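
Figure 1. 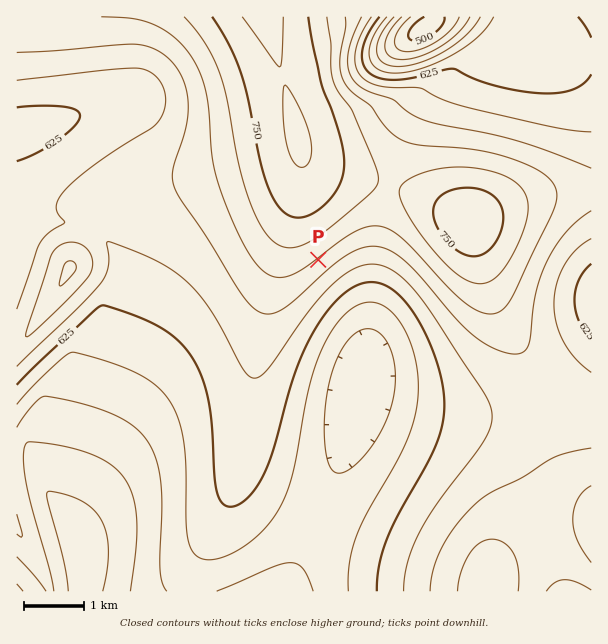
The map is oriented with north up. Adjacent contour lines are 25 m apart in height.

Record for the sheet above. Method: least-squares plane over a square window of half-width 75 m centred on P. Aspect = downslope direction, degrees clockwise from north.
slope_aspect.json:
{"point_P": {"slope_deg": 5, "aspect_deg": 142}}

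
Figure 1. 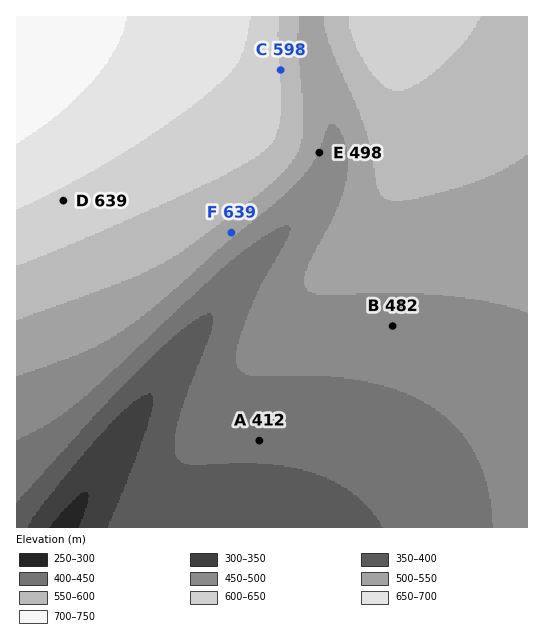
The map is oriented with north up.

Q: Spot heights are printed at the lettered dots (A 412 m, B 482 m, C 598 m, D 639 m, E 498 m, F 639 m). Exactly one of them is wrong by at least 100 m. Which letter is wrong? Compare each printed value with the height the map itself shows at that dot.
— F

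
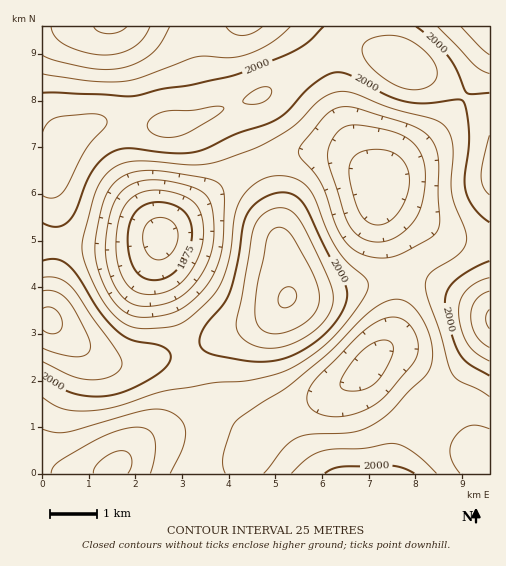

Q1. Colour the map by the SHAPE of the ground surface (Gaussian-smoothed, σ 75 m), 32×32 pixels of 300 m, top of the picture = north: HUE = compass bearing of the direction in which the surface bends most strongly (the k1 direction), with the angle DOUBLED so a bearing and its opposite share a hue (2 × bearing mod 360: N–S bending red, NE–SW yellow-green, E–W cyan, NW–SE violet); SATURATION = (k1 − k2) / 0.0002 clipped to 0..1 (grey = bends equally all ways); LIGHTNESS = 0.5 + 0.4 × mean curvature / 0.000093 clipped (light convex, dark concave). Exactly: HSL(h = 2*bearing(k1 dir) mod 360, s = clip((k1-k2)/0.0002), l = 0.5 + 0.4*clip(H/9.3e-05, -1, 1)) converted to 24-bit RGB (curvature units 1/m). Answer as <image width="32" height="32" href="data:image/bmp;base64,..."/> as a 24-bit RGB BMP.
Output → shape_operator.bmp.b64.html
<image width="32" height="32" href="data:image/bmp;base64,Qk02DAAAAAAAADYAAAAoAAAAIAAAACAAAAABABgAAAAAAAAMAAATCwAAEwsAAAAAAAAAAAAAl0Qji2kgW2UbLkcTFiwOESIUFB8aQVs6qrlbz8J8zat2yqhjsKhGPlY0FCUgHTcsQ29BcZBjgpuSn6y7u87Wqs7Zd6rBbY+Yp6hpysNgy5pCoEUmbygeWCkiXSgneycms0EyxnE8n4dBXXAyI0EcDyQXDSYdJWk5a7FCwMJdx6VqzKN4vY5ud1xXLElKHlRHL4JUSKNgXbaAfsejnsi1lJ6tllyXi0xas4g+zKYpp2Mhji0ahzAhazwxVjE2czA7sVdWxoFtvHNflmtJVF41FTIcCSwaElwqOo4sj7FCtr9hwLaDvIWEqmeQUl1+L3xyKoxiNKtVN81ZSc1vZql3h2Z9kkGDrEN5zGFQ2GwsnkkkjD8rnFQ/hE1RaD5kd0FmqmdxxHJnyU9NwkA6kmE/OV0tDEAcCEIaF2kcWaEthco6kLZToHlfrFlokWhqS4BrMYNVKa47H9UyK7NLSHVXYlFjckmAsU+03Gie7F550UdXp19am3lvkGCDbkCDfkmJq1Bjxk9IyUJFyFRfwW5wnJZvM4JVEF43EmMuMZskb8Eqb5Yzb2o6j2tApI1LaoFKOnwzM7AcIL8NGnMhJ0UtO1BAQ2VpUkWHz0+48om666TEzJm4roGgmFiTbj+BfkaFkz1DwlVFunRrt5WdzrLMyrjVipPCN5yvIJSCM6Nfa6xKd4RIYmJBhH9DrJ9Cj45AaIcvZLUQPpgDDzAIDCcNGksbIlY0JD1EaER10oql7cLU56LO2GGnrjt2bzdeZDhTfFhBtJxotL2YqMi9tMzax8TpzLrtjYjgR43WQ6PFco6ikm2KemV4hnxkqYVOnnQ8n5QtrMcPa5gEEi0GBS4HBj8MDzoaDyQfJkc7haRhyoiI61OY/x164RBKgSY7Vi0ydJlRe8l3pdmyruLOnebomLjswLL01L/1lI/rU2HedljFrma5pGammmGEsEdNulI2xY0z4MorxcobPnAVA0EIADYMBywWDCcgFEkuMIMugFw/qxNF7wBH/w9CyRk9gD88idKJg+6tp/DSxvTopfT3YbP/eHv82MH4zq71iU7xmTXjzWDRwmm/vk68zUWY1GBy0Jp80reE0LR4o7xTG5UgA0gaBC8cBywgDkAkHEYdLB8aTRQivBM09jRh7VCCxn+A2fLdvfzipP/ozfzyqPb8MZX/Hjf/sonx2Zj2tz//vSz+23rnzYXes1Lk3mPr66/V6MzR28LC2bm71b+1i7aDJn1YBywkBi0hCikYEyAVHRYYMx8jhUpIxmuN5aDF7d7f2/De0vnspP7qn/rda+3nBVzEBByhaD3Sw2Pmuir/w0P/4qHw1ZvsrE30z2jy9dLs8tnj7dzm59Xi7N/n39DiaWnDHUV4DDA1DCcjESAiExggN1RZWpmNgJa30sri6eni4e3e3e7krObQbd+aOq6EESxHCRYxMDtveECjjhnOuDrm5JDh5XfgyCLn0UzY5rvM8drd7t3l6uHq5ODr5NnywZX3ayb5HBawFS9uDSpSE0l2JqnFUtLdbcnlyejw3e7l7/Db8Obb1NOpibxiPWdBEBojDR0mGTM1LS9JSyZekDmMxVCE3CuQwhuXvFGG1cOq7ubd7N/f6OTj4enqyMTstXz/smD/jkT/Igr+ADDWAHvlLNP4VuT2ZeL2qvTv2fLf8eWr9sWY67Z3yK1KWFU+FBgfDyEkDyQiEhohIhkrWDZGjT5JqydsxyaIyIB71N+o0+C25OPK7e/c1ObSg5jPXSf0mkP/s3D/jF3/LzD/LYf0O9ryPu7vQ+XbZ92psOOY+NIW/7Q1/7pD4qgnYFA4HyQrEigrDSQmDRgmFRIlUDhHbENIezVlt0B93bOR6u2gxt96y+GE5PS7xeSxV5S6FBq0OxHwkVj2n1/+iVz0bn/aXL/PN76vO5hvT6I2p84gxK0A/sYA/9At8ccVb2s6LkJDHkJEDCAnCxUoEBAjRzQ+XEA9VDZIjUtL5sGB9+ee3+l5vO970vuxsOafR42pFTGAGzSePCrMgy/jsFXftIjGgIijV3J1WF4+eXsknp4Ov68I/+oD//FB7+06b4hENFJLITY3ExogEBYjExggKysgT0IzSDw9en5X3tuU9vHV8fTX4ffU2frMnNaLSmh6HDBPGzpTIy5dUSh2rj2fwmd8r1RdcjhJYC4phl4ep48Q3tok3fBL6vp/1uV3fZJXNz9DHRYdHxQeFhUeEyAcECMSMU0uRGpcVreHteS55u/c6+7d6PPY5PLMt7huWEVQJS84FSgsERgiHhcqbzlQwUI6uCkyfB83dSElp2AlzaMhy9p8yOqR2vGn2NqJkGBRQSM2IxAeIxAgGRQfECMbCioVFl4xIqZkP+yTkvG12PHZ8PDb9uvV7s+uwWhUcElZOj1PGyUxEBUjEhUhTDlHnj5FvSJMpR9XpDNPw3ZR07lu3+a/1Ouz1eWazKJlkS5CShU2Jg0hJA8jIhonHjUnDkoeAm0jALI5APlEHvxFbN5b4Oaa992+87ek03R9ol2TW0J3Lh5FExAjEhkhKjs9a0RZrzN5zTqhxnCtzaOr3tG98Ovb6ufA2MGFxVA9kR9MZRNJQxM5MxgwOCw1PFk3HIYnAJ0nAKcsALYeALQELLgPkeAy59iA7LKY3IKFtlWEeCx0QxVFKBcuHCcsHDIxMTpCdE1wq22rvpnF2sLT7eHe8+TY7dLD24uEzDxrqB9/lhKFhhZ7bSlsVktnVZ1xSdNzD/ZgAMxFAJ4hCIgGHZUDQLYFoNEY5Kkw5mguqiQpXBc9RRU8Ti5NNUFKHzQ4ITY3Pl9MXo9uh6Kdwqyu6dfP7trD7L+45Imk3E6ozCDPpw3UuhD1p1Phh5DVntfip+fegNy8MMl9IYc/InkYNIcIN3cARmcCiYQEr3MLiTEdWh48WShSYkhhRkVWKS49Jz48Lm07MpA/SJNSk6tv2s6f4dql3Kul4oay42fFt0XcaSHyhVT/zb7709b41OL3xdPsqK7PeoylU3lrUHQ9ao0hWXsOP10JVHUNhJIgc1M7YjBYZDVaYz5CSDAvLSUjKEUoJoAqJY81MYVFVaVJudJ8v9OhwaKk1onL5ZLjt4rjTVD0V2b/wsL52Nb12db1wq3q0p/iyYnSmWW1lmSZpYxjoa5SYKNCQ6g1TJE+V1RFTihJXCM8ZR8fSiUbOzkeLmYeFZkYGpY5JY9YPLVji9B7p8+xnqa/pY7U0bnq1MfxeX30QV34jJjjzMjkxbLjvI3o16Du36vxyYfuwIDh0KrTyLvHn7mxd6SEXHNVPS07MBYsVBs3gCI3hjM4gYVJNrksD80vDLJUELF5JN6aftiimdHJkLHJgZ3Vq7HjzMHtnn/sVkDkdXXFram/p5LFm3PTvJHg06nu0Jj42qn47df07N3u0a7Ut3WnjUh4TidXNhpJZCtzq0inuYC6rrzDo9q2YeaiCfiuAOq7D//RZuXIdMjFg7W9bbDAc6O9kn67qFLNkz/JmnStppCPmXiPfGaUiXyjmoS/oXTfzJ3w8db19dby76Ho53Hc0FPYcCPCOhSqSSq9e3DHrbTZ3ubt3e7uzvLxdPj4LP/6Ev/xNOreSqeWbKKDYph8WHltaFVof0N5lkWMqVhvtG5Sk2hJeHVNaIxSWpNtT3CigW7C4a3g8rjl95ns9ZPz3IfukDrxRgfuTjvgjqHavdnp2e7y2u7x1+30v+b3Ydb3E9fvI7e4OXBJV4REZnhKVVhFSURBUkBPcEFeojxIx0wvsG44kZhEYqU+OJlAMnxoRXSAonKW1Xam5XfC6IbT5nzesDzjWR3kZG/hsc/r0uz01/P02fLw2u7xtszncY3QQ2+hOG9wR1ksSWIhS1kjQ0opOkIxNj08TjVGizVD0FU9y5Nhsrloe7tRPaA6JmlJJk9IX11KoUtLwlNrz2KM1WKmu1jKWl/ShLzqu+Hx0enx2O/s0urds8/DkYKrmlCefERwWUU/bFQkWFwWN0QQKTkSIjQXGSQZJyEmZz88wotc0reGx72Bsb9jbp9BKFYyFislLDwvdGRHnmlYr2p8wYGtrpvKlL/ehtbqj87cqMvJutCwwsyZrZFjfT09ayw5cis5czIt"/>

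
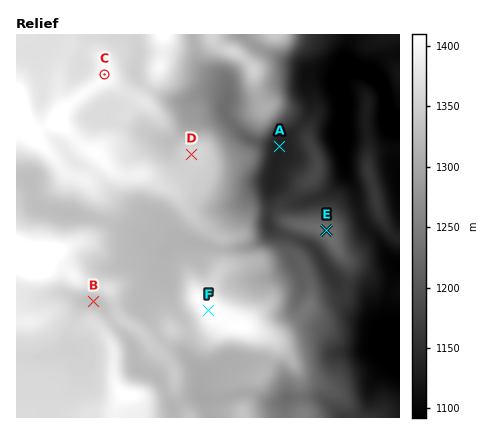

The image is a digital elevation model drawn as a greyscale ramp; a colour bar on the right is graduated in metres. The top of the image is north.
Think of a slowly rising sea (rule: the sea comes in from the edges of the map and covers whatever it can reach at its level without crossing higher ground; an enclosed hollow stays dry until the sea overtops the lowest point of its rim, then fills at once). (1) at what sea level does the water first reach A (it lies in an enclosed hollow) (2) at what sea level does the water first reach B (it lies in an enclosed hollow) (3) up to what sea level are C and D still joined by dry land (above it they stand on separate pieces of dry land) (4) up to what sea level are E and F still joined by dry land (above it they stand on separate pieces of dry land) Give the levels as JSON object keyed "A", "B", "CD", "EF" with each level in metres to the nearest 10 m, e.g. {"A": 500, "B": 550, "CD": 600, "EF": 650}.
{"A": 1150, "B": 1340, "CD": 1350, "EF": 1180}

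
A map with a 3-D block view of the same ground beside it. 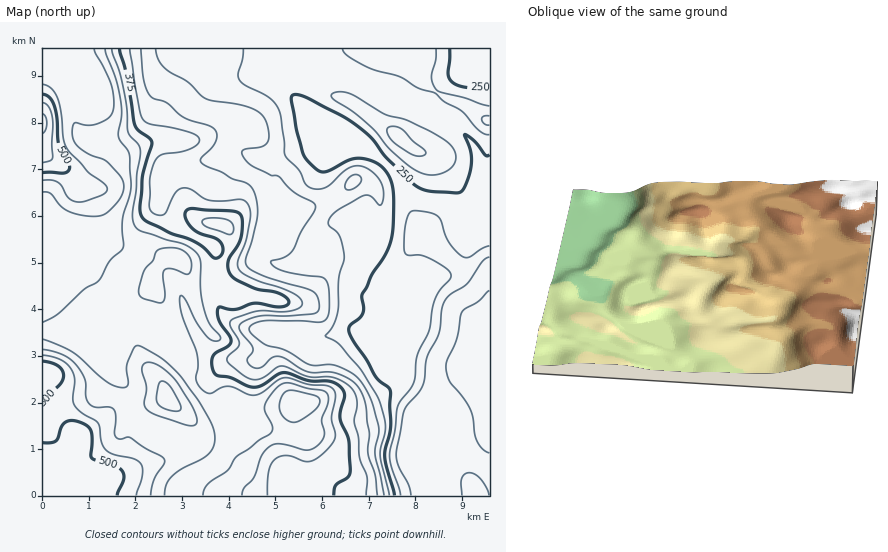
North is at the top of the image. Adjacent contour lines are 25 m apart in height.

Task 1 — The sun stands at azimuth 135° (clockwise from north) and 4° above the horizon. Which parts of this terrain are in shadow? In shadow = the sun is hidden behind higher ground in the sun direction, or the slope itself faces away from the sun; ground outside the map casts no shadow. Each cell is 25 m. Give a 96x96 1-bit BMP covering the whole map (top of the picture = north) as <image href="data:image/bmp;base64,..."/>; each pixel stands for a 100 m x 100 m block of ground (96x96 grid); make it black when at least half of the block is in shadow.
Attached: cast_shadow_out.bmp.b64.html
<image width="96" height="96" href="data:image/bmp;base64,Qk2+BAAAAAAAAD4AAAAoAAAAYAAAAGAAAAABAAEAAAAAAIAEAAATCwAAEwsAAAIAAAAAAAAA////AAAAAAAAAAAAAAAAAAAAAAAAAAAAAAAAAAAAAAAAAAAAAAAAAAAAAAAAAAAAAAAAAAAAAAAAAAAAAAAAAAAAAAAAAAAAAAAAAAAAAAAAAAAAAAAAAAAAAAAAAAAAAAAAAAAAAAAAAAAAAAAAAAAAAAAAAAAAAAAAAAAAAAAAAAAAAAAAAAAAAAAAAAAAAAAAAAAAAAAAAAAAAAAAAAAAAAAAAAAAAAAAAAAAAAAMAAAAAAAAAAAAAAAOAAAAAAAAAAAAAAAMAAAAAAAAAAAAAAAAAAAAAAAAAAAAAAAAAAAAAAAAAAAAAAAAAAAAAAAAAAAAAAAAAAIAAAPgAAAAAAAAAAeAAAfxwAAAAAAAAA+ABg//8AAAAAAAAA8AD5///AAAAAAAAAYAD7///wAAAAAAAAAABz///4AAAAAAAAAAAH///wAAAAAAAAAAAH///gAAAADAAAwAAP///AAAAADwABwAAP//+AAAAADwABAAAH//4AAAAADwAAAAAH//gAAAAADAAAAAAD//AAAAAACAAAAAAD/8AAAAAAAAAAAAAD/wAAAAAAAAAAAAAB/AAAAAAAAAAAAAAAYAAAAAAAAAAAAAAAAAAAAAAAAAAAAAAAAAAAAAAAAAAAAAAAAAAAAAAAAAAAAAAAAAAAAAAAAAAAAAAAAAAAAAAAAAAAAAAAAAAAAAAAAAAAAAAADgAAAAAAAAAAAAAAH8AAAAAAAAAAAAAAP8AAAAAAAAAAAAAAf4AAAAAAAAAAAAAA/AAAAAAAAAAAAAAA8AAAAAAAAAAAAAAAAAAAAAAAAAAAAAAAAAAAAAAAAAAAAAAAAAAAAAAAAAAAA4AAAAAAAAAAAAAAB8AAAAAAAAAAAAAAB+AAAAAAAAAAAAAAD8AAAAAAAAAAAAAAD4AAAAAAAAAAAAAAHAAAAAAAAAAAAAAAAAAAAAAAAAAAAAAAAAfgAAAAAAAAAAAAAA/wAAAAAAAAAAAAAA/4AAAAAAAAAAAAAA/8AAAAAAAAAAAAAA/4AAAAAAAAAAAAAAPAAAAAAAAAAAAAAAAAAAHAAAAAAAAAAAAAAAHwAAAAAAAAAAAAAAH8AAAAAAAAAAAAAAH+AAAAAAAAAAAAAAH/AAAAAAAAAAAAAAH/gAAAAAAAAAAAAAH/gAAAAAAAAAAAAAD/gAAAAAAAAAAAAAD8AAAAAAAAAAAAAAAAAAAAAAAAAAAAAAAAAAAAAAAAAAAAAAAAAAAAAAAAAAAAAAAAAAAAAAAAAAAAAAAAAAAAAAAAAAAAAAAAAAAAAAAAAAAAAAAAA4AAAAAAAAAAAAAAA4AAAAAAAAAAAAAAAAAAMAAAAAAAAAAAAAAAMAAAAAAAAAAAAAAACAAAAAAAAAAAAAAACAAAAAAAAAAAAAAAABgAAAAAAAAAAAAAABwAAAAAAAAAAAAAABwAAAAAAAAAAAAAAAwAAAAAAAAAAAAAAAAAAAAAAAAAAAAAAAAAAAAAAAAAAAAAAAAAAAAAAAAAAAAAAAAAAAAAAAAAAAAAAAAAAAAAAAAAAAAAA="/>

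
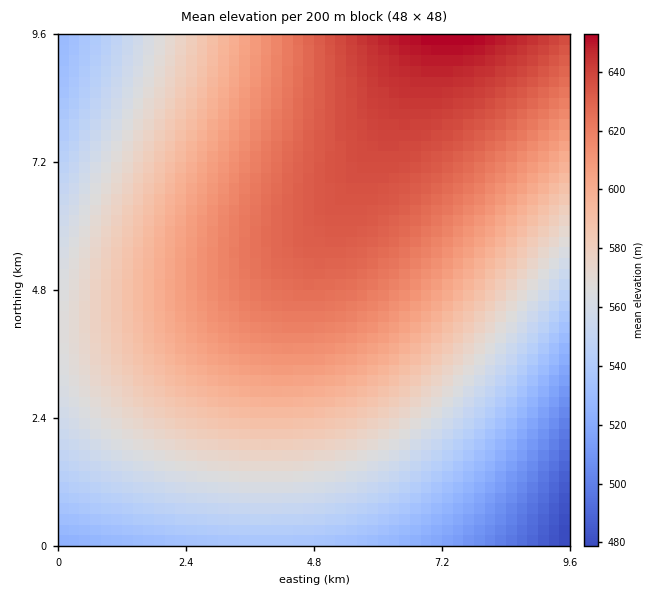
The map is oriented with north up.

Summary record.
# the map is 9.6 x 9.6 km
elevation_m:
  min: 475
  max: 655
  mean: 585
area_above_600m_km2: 38.6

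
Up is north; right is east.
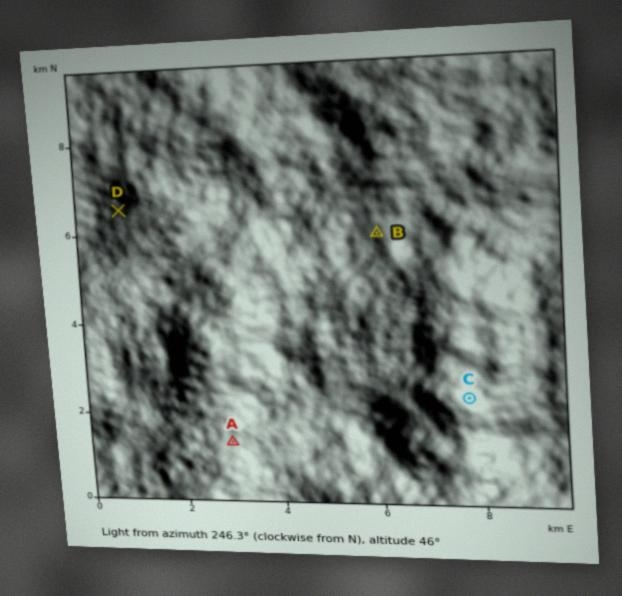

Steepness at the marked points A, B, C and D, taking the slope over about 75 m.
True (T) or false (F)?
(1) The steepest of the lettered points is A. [F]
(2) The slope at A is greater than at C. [F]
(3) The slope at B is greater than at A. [T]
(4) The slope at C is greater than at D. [T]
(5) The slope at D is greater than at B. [T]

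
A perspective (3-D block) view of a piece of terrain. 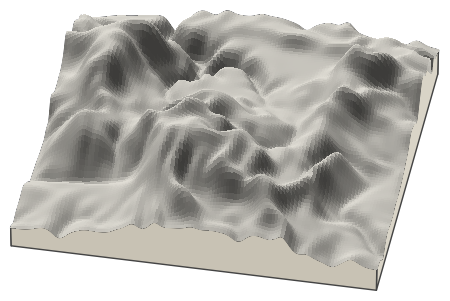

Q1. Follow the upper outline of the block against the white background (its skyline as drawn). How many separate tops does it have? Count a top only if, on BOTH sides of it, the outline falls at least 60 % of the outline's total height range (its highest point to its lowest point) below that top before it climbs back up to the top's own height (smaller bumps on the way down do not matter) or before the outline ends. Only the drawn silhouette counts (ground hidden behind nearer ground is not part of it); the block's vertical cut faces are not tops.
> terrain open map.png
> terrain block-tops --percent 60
0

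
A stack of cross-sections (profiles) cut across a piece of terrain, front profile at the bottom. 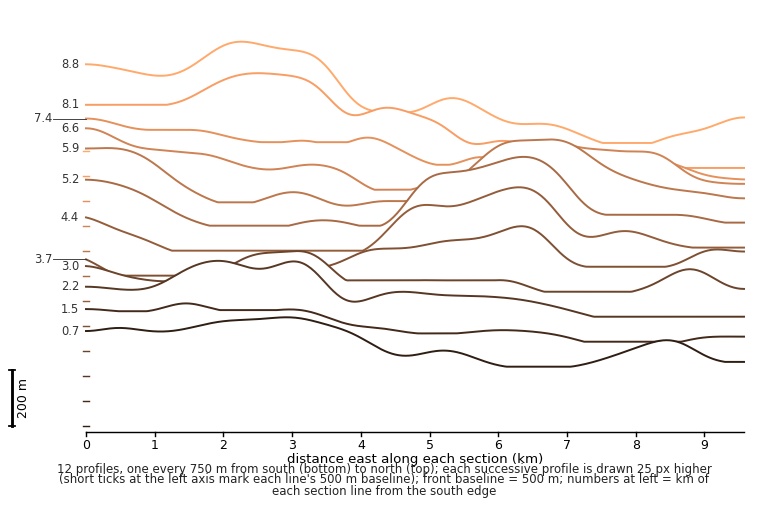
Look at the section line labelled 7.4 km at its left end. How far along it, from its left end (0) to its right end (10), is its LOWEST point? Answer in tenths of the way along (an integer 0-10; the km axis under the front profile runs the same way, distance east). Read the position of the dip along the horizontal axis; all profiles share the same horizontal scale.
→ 10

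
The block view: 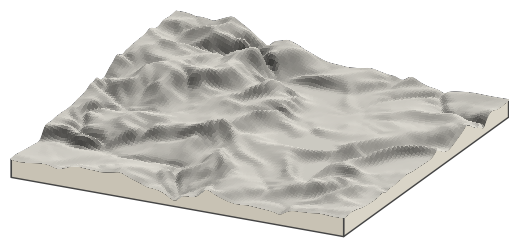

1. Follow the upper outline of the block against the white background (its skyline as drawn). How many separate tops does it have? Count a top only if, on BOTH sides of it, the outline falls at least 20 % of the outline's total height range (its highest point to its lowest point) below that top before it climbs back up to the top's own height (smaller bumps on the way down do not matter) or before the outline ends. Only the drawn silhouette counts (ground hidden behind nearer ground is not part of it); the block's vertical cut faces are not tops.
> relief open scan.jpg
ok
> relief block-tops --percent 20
1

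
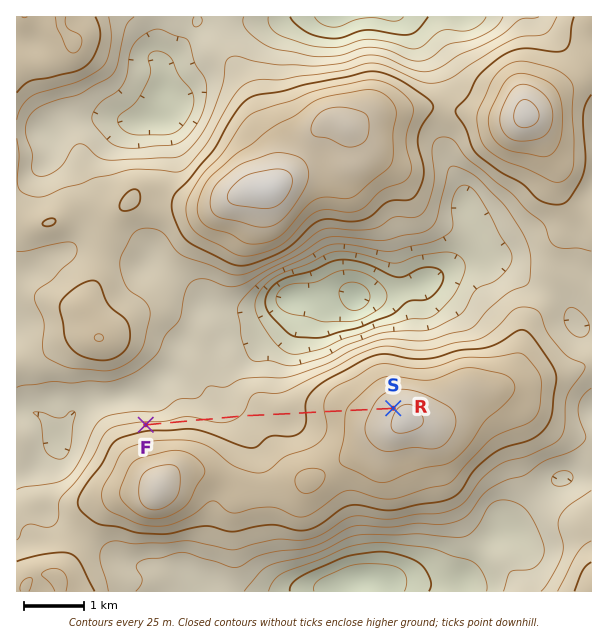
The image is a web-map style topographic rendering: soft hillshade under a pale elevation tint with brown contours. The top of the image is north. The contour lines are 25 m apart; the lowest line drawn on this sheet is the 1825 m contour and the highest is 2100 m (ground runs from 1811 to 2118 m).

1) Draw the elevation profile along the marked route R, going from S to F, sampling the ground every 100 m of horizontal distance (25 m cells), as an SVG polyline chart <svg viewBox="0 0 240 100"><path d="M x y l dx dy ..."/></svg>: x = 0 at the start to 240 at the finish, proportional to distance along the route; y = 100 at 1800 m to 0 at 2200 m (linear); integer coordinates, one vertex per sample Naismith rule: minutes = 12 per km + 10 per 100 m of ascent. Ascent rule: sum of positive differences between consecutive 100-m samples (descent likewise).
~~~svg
<svg viewBox="0 0 240 100"><path d="M0 26l6 1 6 2 5 1 6 2 6 1 6 2 6 1 5 2 6 1 6 2 6 2 6 2 5 2 6 2 6 2 6 1 6 0 5 0 6 0 6 0 6 1 6 0 5 1 6 1 6 1 6 1 6 0 6 1 5 0 6-1 6 0 6-1 6-1 5-1 6 0 6 0 6 1 6 0 5 0 6 0 6-1 2 0"/></svg>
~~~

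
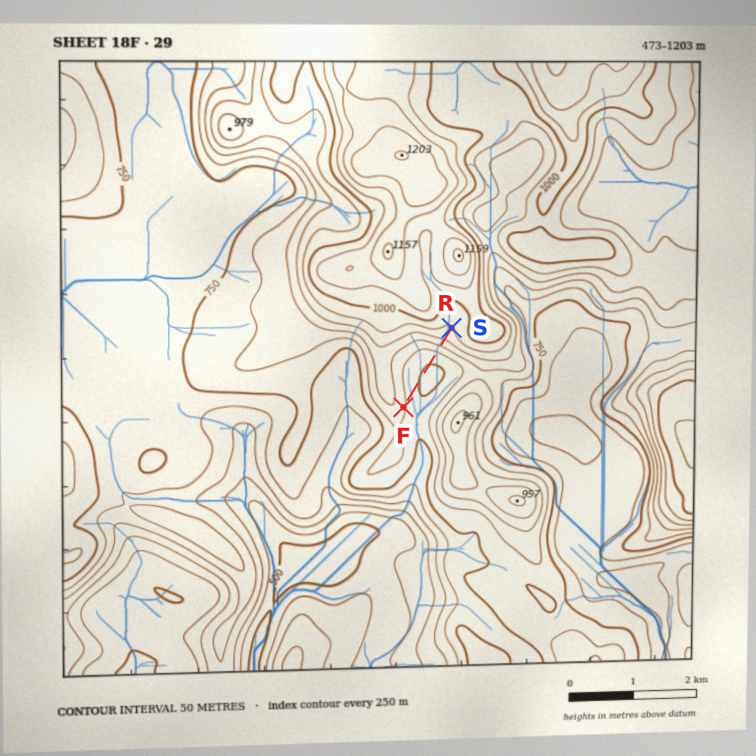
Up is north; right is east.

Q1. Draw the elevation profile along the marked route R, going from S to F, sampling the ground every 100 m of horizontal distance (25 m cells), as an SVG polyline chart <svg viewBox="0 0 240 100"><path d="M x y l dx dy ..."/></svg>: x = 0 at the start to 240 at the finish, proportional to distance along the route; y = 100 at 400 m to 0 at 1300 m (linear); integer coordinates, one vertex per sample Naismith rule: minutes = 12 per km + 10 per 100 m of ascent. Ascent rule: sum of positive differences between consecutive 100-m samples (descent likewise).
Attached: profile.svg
<svg viewBox="0 0 240 100"><path d="M0 39l17 2 16 3 17 4 16 6 17 4 17 2 16 1 17 0 16 0 17 0 17-1 16-1 17-2 17-2 7-1"/></svg>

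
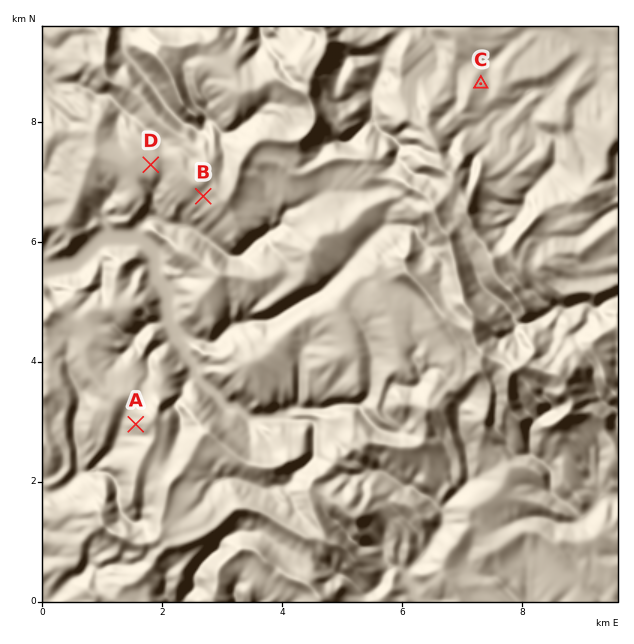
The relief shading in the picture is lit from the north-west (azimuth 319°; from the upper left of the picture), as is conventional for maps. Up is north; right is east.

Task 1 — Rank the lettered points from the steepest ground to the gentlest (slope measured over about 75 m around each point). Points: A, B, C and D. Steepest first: A B C D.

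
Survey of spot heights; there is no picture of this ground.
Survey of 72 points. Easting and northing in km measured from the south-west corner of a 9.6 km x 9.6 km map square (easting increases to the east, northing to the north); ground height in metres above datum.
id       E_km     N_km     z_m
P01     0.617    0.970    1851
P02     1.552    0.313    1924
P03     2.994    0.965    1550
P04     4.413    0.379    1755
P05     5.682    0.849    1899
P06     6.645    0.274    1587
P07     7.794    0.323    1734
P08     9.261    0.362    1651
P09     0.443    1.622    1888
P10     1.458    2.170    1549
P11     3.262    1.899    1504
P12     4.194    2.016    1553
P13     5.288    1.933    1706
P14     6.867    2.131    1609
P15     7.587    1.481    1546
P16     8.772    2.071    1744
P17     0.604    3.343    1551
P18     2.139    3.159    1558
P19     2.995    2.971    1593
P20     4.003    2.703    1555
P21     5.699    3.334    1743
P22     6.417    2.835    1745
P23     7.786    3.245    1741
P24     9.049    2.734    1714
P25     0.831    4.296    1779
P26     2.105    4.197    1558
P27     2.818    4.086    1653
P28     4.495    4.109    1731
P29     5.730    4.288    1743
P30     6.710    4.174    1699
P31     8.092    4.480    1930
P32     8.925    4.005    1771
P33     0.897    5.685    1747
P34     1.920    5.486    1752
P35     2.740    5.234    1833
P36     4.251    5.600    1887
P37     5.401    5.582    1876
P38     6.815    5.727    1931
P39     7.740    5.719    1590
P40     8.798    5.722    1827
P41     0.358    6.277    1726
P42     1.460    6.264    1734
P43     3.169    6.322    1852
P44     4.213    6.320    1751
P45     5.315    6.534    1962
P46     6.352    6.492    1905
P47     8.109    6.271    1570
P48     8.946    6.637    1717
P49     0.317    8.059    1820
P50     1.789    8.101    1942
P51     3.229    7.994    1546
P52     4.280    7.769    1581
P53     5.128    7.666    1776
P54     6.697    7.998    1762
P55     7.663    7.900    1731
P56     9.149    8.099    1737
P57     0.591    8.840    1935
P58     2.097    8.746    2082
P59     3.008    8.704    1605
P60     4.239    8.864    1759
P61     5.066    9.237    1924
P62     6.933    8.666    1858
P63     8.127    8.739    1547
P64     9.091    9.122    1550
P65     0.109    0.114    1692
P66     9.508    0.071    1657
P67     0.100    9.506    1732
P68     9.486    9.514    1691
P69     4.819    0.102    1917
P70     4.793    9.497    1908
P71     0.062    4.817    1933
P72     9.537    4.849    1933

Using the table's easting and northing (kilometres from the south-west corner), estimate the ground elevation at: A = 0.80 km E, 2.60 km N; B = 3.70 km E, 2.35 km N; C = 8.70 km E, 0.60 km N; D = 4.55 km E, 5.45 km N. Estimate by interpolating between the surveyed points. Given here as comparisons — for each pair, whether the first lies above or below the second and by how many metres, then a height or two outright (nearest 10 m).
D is above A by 290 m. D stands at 1840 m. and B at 1590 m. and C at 1560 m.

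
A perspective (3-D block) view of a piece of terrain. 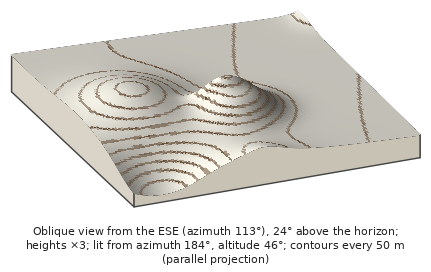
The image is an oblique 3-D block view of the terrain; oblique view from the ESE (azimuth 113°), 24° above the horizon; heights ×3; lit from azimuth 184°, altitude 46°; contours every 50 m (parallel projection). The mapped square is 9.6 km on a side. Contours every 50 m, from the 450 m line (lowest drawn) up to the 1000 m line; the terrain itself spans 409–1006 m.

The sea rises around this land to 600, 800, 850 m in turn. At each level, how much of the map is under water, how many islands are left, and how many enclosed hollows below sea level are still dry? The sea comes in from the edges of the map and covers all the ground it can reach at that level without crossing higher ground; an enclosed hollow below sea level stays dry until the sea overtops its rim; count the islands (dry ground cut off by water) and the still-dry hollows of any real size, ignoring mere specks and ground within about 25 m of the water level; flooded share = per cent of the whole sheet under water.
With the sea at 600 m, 10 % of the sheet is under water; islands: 0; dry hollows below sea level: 0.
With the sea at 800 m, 86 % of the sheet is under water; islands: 1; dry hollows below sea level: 0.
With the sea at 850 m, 93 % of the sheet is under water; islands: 2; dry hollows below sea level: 0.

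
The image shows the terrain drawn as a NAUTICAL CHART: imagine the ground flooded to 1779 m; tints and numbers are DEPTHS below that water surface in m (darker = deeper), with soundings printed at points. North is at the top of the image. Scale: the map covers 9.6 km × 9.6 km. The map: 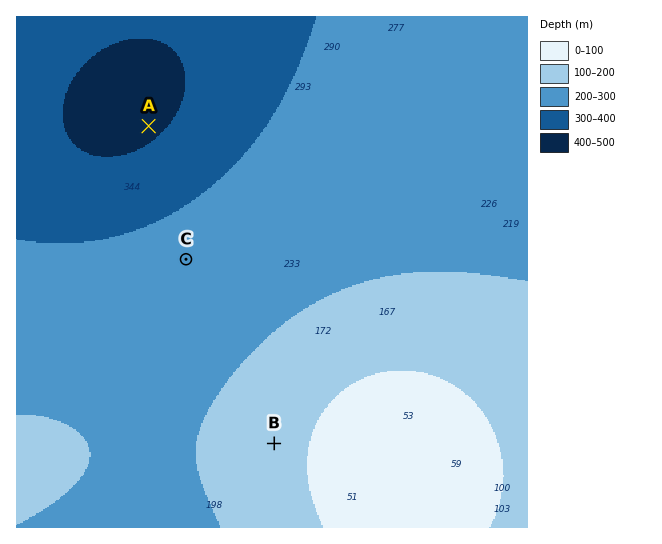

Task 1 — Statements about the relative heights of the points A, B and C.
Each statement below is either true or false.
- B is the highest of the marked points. true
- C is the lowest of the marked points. false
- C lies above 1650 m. false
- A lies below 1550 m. true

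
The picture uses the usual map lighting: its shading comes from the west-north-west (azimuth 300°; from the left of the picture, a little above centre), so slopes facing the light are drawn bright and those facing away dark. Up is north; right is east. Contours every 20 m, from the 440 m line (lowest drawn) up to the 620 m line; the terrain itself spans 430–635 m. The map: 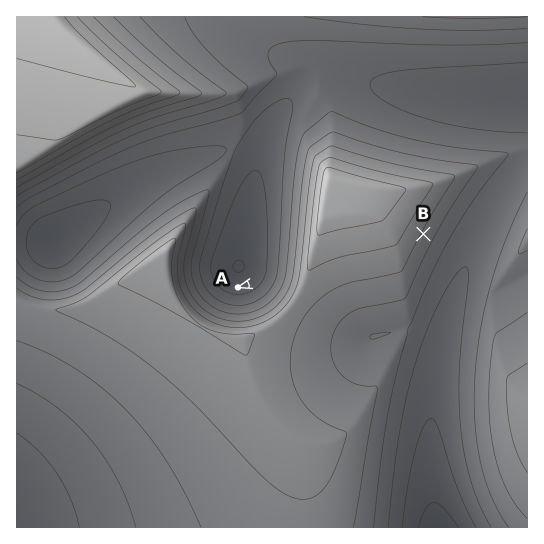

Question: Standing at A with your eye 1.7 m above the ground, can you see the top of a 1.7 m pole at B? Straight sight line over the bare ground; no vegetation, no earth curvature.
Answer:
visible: false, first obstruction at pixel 268 279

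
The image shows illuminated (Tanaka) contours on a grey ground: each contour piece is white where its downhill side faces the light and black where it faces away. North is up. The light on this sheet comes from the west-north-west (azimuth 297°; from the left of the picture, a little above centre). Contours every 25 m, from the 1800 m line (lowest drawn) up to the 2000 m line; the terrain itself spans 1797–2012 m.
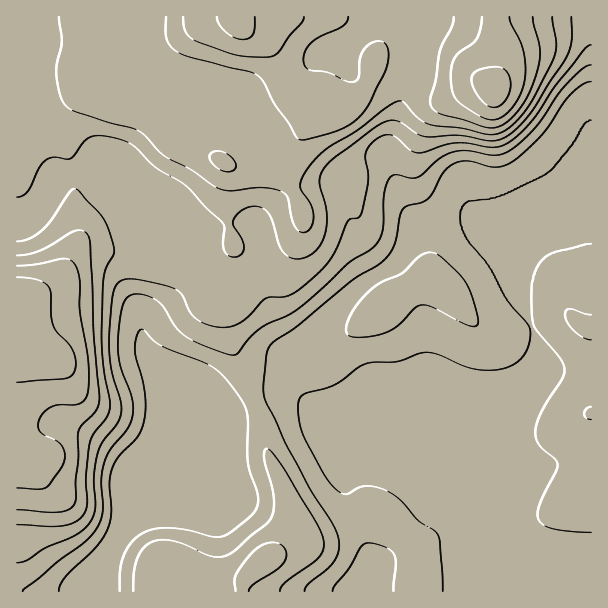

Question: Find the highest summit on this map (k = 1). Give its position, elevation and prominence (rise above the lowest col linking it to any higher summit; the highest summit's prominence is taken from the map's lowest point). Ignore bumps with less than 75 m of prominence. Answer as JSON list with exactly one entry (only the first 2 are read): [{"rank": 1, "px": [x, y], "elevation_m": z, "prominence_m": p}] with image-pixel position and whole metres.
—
[{"rank": 1, "px": [494, 89], "elevation_m": 2012, "prominence_m": 215}]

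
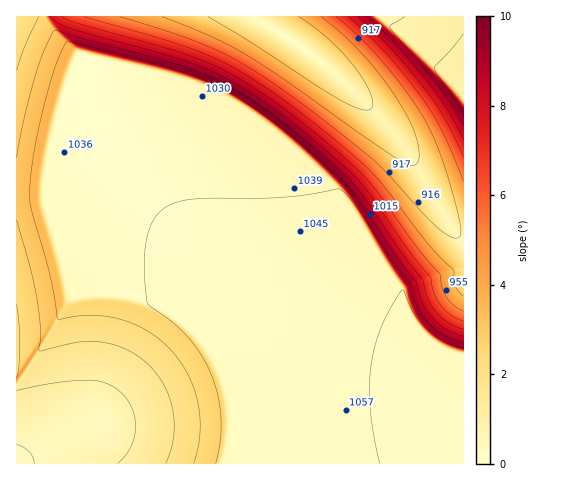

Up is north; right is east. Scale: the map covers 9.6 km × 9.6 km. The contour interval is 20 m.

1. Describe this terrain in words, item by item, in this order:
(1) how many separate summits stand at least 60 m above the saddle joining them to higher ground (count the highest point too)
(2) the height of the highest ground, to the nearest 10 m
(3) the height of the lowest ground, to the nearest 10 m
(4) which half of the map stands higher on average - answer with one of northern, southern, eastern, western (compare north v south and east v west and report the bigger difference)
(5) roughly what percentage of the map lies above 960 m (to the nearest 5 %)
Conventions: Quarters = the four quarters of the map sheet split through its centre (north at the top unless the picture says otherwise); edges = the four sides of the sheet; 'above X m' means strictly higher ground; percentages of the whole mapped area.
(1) There are 2 summits with 60 m or more of prominence.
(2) About 1070 m is the highest elevation on the sheet.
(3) The lowest ground is at about 860 m.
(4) The southern half stands higher on average than the northern half.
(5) Roughly 80 % of the ground is higher than 960 m.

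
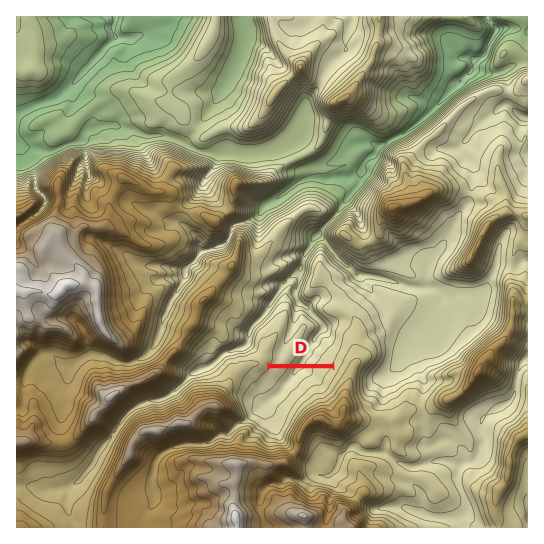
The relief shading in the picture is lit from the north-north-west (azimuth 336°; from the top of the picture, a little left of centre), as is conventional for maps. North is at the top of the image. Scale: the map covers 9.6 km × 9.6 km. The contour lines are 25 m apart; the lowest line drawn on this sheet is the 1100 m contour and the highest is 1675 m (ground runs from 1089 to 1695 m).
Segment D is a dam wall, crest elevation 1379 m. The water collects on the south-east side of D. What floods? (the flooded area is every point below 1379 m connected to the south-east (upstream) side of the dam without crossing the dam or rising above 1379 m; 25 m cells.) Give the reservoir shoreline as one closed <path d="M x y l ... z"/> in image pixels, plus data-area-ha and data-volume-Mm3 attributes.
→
<path d="M331 368l-64 0-12 12-6 2-8 15 0 5 6 12 0 4 8 5 14 10 9 3 3-3 14-28 16-17 11-1 9-19z" data-area-ha="120" data-volume-Mm3="29.33"/>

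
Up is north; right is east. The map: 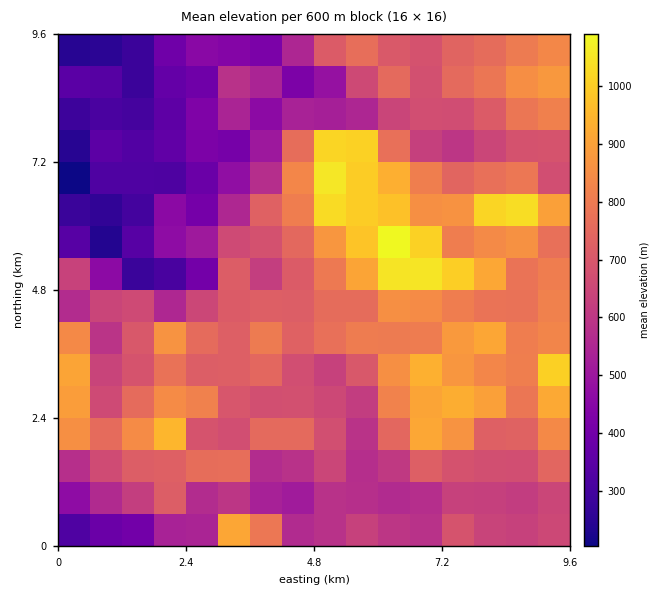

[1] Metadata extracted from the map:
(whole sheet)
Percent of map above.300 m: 95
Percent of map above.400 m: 87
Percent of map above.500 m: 79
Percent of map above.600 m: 67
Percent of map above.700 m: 48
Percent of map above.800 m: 27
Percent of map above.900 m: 13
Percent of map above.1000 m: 5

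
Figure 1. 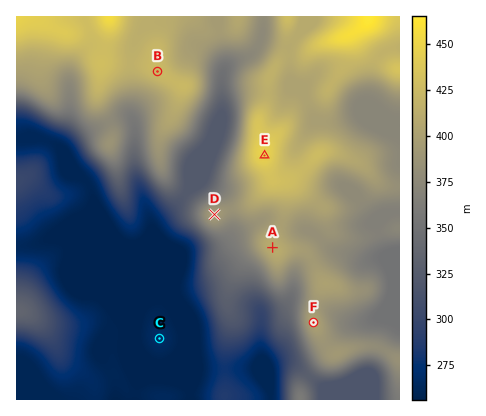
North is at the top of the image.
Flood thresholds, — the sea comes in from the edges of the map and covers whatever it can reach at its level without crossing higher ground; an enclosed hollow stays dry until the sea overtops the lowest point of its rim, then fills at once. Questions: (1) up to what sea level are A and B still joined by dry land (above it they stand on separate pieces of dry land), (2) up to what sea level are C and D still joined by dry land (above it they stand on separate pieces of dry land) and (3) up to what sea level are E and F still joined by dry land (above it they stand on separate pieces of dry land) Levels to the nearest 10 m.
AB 380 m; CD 260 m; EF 390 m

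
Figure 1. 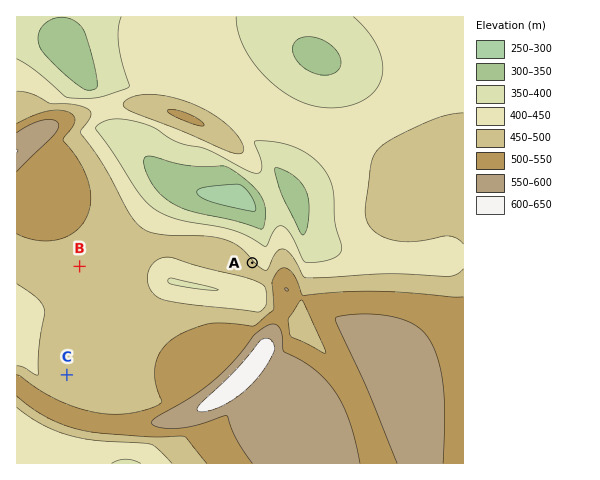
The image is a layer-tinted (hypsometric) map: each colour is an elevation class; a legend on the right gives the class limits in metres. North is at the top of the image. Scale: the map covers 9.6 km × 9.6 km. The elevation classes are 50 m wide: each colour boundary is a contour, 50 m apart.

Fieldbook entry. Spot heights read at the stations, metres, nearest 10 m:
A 450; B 470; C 460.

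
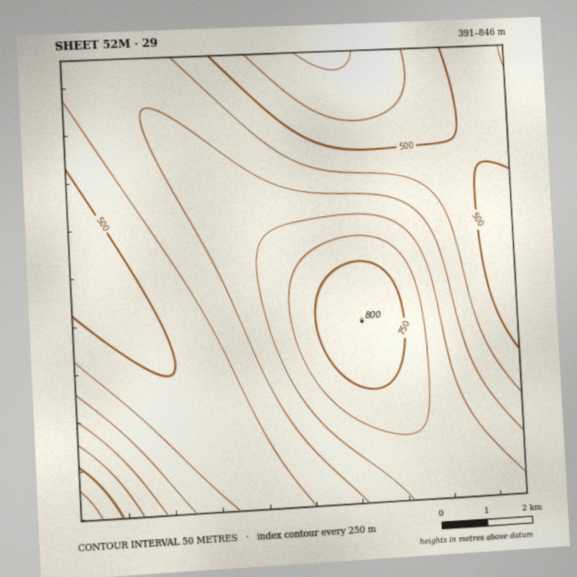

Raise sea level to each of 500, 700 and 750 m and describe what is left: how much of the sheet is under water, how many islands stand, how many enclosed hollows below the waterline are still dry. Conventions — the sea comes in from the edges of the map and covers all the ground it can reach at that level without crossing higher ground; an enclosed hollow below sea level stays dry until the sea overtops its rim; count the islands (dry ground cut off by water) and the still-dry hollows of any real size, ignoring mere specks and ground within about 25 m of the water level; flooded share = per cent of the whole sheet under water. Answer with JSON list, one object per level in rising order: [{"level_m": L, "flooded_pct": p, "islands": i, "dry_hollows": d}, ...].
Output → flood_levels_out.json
[{"level_m": 500, "flooded_pct": 17, "islands": 0, "dry_hollows": 0}, {"level_m": 700, "flooded_pct": 88, "islands": 1, "dry_hollows": 0}, {"level_m": 750, "flooded_pct": 95, "islands": 1, "dry_hollows": 0}]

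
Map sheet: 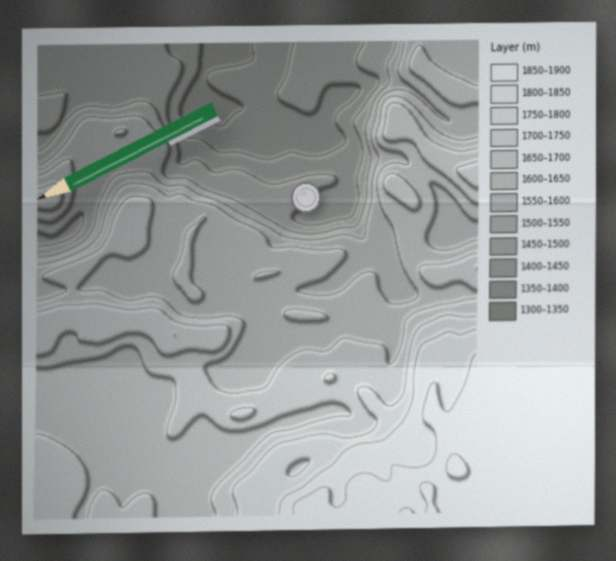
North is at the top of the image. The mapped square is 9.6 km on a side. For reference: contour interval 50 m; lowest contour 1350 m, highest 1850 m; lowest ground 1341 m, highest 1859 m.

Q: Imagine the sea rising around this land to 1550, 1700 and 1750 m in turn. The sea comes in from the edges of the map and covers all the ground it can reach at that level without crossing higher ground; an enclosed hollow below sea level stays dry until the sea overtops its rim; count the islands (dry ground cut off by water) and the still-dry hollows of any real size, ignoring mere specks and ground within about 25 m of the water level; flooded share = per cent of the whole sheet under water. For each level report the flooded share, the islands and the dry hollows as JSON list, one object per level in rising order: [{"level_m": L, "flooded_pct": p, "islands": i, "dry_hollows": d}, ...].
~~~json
[{"level_m": 1550, "flooded_pct": 28, "islands": 0, "dry_hollows": 0}, {"level_m": 1700, "flooded_pct": 84, "islands": 0, "dry_hollows": 0}, {"level_m": 1750, "flooded_pct": 91, "islands": 0, "dry_hollows": 0}]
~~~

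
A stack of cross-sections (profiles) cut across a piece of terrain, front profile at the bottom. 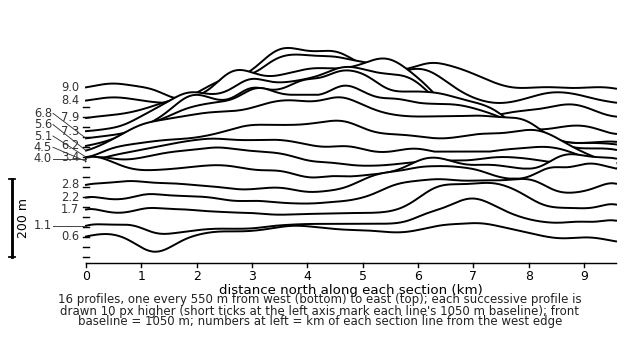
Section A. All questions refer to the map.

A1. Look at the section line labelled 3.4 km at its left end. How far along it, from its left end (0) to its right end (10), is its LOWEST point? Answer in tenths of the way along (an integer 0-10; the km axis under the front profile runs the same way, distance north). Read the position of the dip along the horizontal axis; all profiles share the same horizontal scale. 4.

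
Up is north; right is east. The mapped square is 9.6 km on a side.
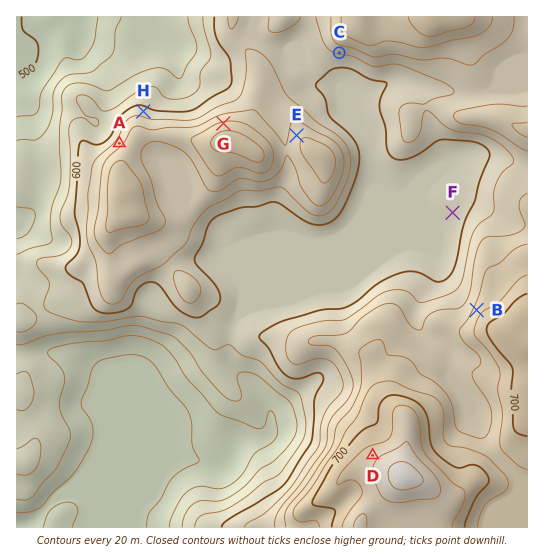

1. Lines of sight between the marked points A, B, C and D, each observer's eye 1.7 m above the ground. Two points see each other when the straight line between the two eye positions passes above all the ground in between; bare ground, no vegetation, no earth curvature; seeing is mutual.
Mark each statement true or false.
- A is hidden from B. true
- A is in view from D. false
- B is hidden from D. true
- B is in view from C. true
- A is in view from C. false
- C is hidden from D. false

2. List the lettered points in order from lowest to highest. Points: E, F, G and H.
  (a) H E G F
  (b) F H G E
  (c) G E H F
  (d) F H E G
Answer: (d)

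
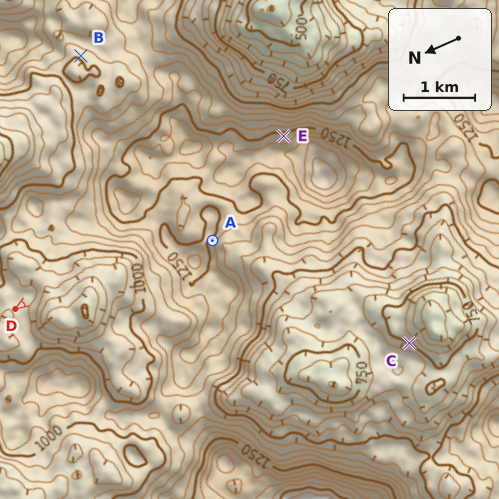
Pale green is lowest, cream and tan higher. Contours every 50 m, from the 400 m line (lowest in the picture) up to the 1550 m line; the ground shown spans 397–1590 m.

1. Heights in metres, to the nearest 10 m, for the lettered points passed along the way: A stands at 1240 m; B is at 1010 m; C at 740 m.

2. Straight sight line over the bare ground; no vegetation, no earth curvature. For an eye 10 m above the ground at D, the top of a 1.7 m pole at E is hidden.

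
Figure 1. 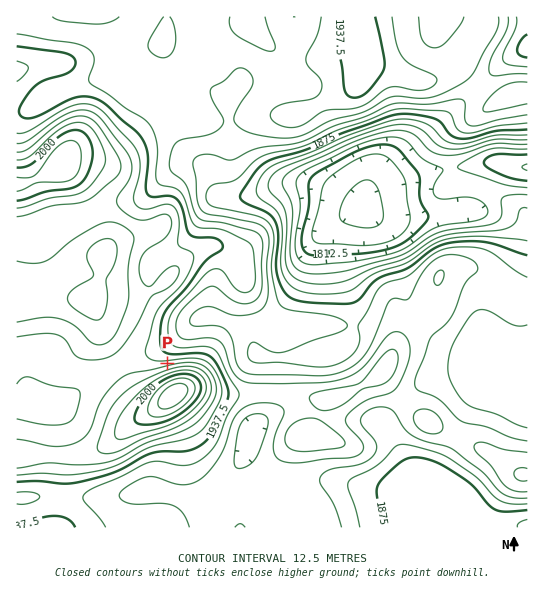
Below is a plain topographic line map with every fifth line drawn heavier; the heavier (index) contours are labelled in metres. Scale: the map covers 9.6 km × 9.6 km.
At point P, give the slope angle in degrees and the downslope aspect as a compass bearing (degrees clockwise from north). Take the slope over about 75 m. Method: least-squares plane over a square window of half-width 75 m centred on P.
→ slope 8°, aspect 349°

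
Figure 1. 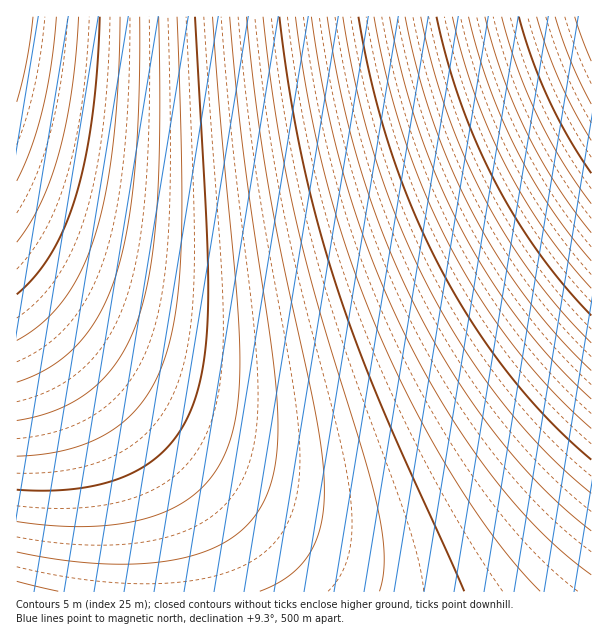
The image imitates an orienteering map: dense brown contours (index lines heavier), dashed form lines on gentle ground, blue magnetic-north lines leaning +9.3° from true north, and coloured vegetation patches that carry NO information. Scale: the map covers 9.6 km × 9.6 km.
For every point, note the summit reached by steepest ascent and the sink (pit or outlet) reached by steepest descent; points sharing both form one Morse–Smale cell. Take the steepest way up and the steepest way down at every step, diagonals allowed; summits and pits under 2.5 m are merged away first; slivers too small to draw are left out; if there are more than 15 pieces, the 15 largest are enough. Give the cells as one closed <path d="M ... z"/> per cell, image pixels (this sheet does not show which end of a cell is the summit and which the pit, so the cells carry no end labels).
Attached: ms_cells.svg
<path d="M591 16l-575 1 0 286 62 84 20 32 28 48 10 24 12 39 4 25 3 37 437-1z"/><path d="M17 304l-1 287 137 1 1-22-6-40-12-39-10-24-28-48-20-32z"/>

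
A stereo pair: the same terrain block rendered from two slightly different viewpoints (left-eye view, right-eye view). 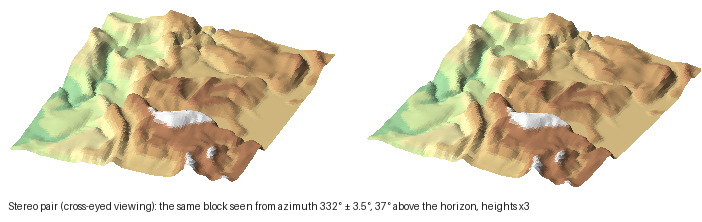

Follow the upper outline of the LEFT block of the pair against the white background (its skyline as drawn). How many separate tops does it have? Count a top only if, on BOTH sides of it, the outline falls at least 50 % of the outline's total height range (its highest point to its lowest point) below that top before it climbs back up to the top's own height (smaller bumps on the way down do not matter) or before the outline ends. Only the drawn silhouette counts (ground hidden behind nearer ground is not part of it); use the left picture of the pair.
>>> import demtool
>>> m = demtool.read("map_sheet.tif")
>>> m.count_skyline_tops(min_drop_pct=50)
0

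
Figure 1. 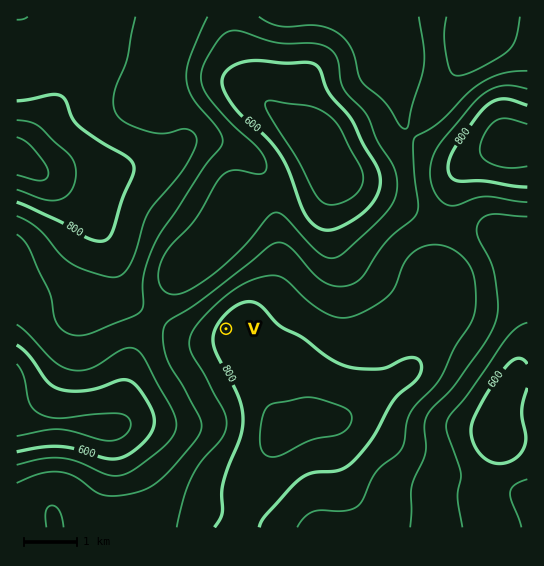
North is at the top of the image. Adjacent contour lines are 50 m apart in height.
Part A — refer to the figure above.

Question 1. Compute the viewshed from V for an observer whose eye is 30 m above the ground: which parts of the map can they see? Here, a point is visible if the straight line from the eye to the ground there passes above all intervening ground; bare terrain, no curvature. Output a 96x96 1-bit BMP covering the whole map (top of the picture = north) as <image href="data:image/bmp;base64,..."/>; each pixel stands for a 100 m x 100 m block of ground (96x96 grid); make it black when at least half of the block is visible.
<image width="96" height="96" href="data:image/bmp;base64,Qk2+BAAAAAAAAD4AAAAoAAAAYAAAAGAAAAABAAEAAAAAAIAEAAATCwAAEwsAAAIAAAAAAAAA////AAAAAACD/////+AAAAAAAACH/////+AAAAAAAACH/////8AAAAAAAADP/////8AAAAAAAAD//////8AAAAAAAAD//////8AAAAAAAAD//////+AAAAAAAAD//////+AAAAAAAAD//////+AAAAAAAAD//////+AAAAAAAAD//////+AAAAAAAAD//////+AAAAAAAAD///////AAAAAAAAD///////gAAAAAAAD///////wAAAAAAAD///////wAAAAAAAD///////4AAAAAAAD///////8AAAAAAAD///////+AAAAAAAD///A////wAAAAAAD///AH////4AAAAAD///AAf///+AAAAAB///AAP////gAAAAAP//AAfv///wAAAAAH//AB/P///4AAAAAD//AD/P///8AAAAAA//gD/H///+AAAAAAf/gH+H////+AAAAAf/wH8P/////AAAAAf/wH8P/////AAAAAf/4H8f/////gAAAAf/8P+///g//gAAAAf/+P////Af/wAAAA///////+Af/wAAAA///////+A//4AAAB///////8A//4AAAB///////8B//8AAAB//////z8D//+AAAB//////g+D//+AAAD//////gMD///AAAD//////gAD///AAAD//////AAB///AAAD////+fAAA///AAAH////8GAAAf//AAAH////8AAAAf//AAAD////8AAAAP//AAAD////8AAAAP//AAAB////+AHAAP//AAAA////+AfgAP//AAAA/////gfAAP/+AAAAf////w/AAP/+AAAAf//////AAP/+AAAAf/////+AAH/8AAAAP/////+AAH/8AAAAf/////+AAH/8AAAA//////+AAH//AAAD//////+AAD//wAAP///////AAD//4AD////////AAD//8AD////////AAB/////////////gAB/////////////gAB/////////////gAB/////////////gAB/////////////gAB/////////////AAB/////////////AAD////////////+AAD///////x////8AAH///////gH///4AAP////98GAAH//gAAf////4YAAAB//AAB/////gAAAAA/8AAD/////AAAAAA/gAAf////+AAAAAAAAAAf////+AAAAAAAAAA///j/8AAAAAAAAAB///B/8AAAAAAAAAD///B/4AAAAAAAAAH///A/4AAAAAAAAAP///Af4AAAAAAAAAf///AfwAADwAAAAAf///gPgAAH4AIAAA////gPAAAH8AcAAB////gAAAAD+A8AAD////gAAAAD/h+AAP////AAAAAB/x+AA/////AAAAAB///AD/////AAAAAA///gP////+AAAAAAf/f4/////+AAAAAAP/P//////8AAAAAAH/P//////8AABgAAH/P//////4AAB8AAH////////4AAB8AAH////////wAAB8AAH////////wAAA8="/>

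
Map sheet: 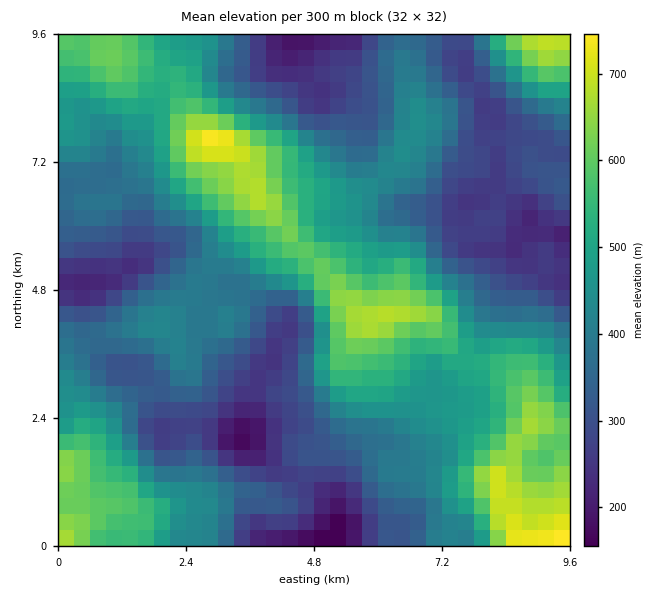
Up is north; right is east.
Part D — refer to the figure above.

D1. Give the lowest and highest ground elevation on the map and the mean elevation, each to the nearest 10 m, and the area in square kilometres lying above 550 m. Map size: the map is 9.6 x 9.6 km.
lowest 150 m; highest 750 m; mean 420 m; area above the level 18.9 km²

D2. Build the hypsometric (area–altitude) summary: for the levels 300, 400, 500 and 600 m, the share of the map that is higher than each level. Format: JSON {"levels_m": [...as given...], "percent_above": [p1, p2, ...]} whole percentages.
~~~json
{"levels_m": [300, 400, 500, 600], "percent_above": [77, 51, 29, 12]}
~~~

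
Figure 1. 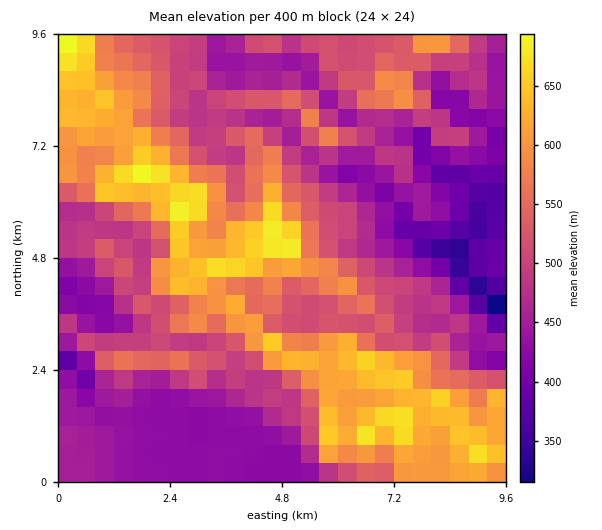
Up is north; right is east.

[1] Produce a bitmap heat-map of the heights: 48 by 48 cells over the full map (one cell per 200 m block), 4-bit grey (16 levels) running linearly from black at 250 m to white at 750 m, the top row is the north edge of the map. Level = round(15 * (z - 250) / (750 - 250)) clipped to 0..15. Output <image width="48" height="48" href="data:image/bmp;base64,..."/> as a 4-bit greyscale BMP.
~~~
<image width="48" height="48" href="data:image/bmp;base64,Qk32BAAAAAAAAHYAAAAoAAAAMAAAADAAAAABAAQAAAAAAIAEAAATCwAAEwsAABAAAAAAAAAAAAAAABEREQAiIiIAMzMzAERERABVVVUAZmZmAHd3dwCIiIgAmZmZAKqqqgC7u7sAzMzMAN3d3QDu7u4A////AGZmZmVVVVVVVVVVVVVVZ3iIiau7u7u7qmZmZmVVVVVVVVVVVVVWeJiZmZu7u7zLumZmZmVVVVVVVVVVVVVXm6mqqay7u7zdy2ZmZmVVVVVVVVVVVVVpzLq8uqy7u7zdzGZmZmZVVVVVVVVVVVZp3Lvdu727u7zMu2ZmZmZVVVVVVVVVVmZpzLvNzN7Lu8zLu2ZmZVVVVVVVVVVVZnd5zLu93d7LvMy7u2ZmVmZVVVVVVVVWZ3d5vLu7zMy7vMuqvGZlVmZlVVVVZmZneHeJu7u7u7u7zLqavGZVZmZlVVZmZnd4d3eKu7u7u8zM3Lqay2ZUZ3ZmZmd3dnd3d4ibu7u8zNy7uqqaqVVEZ4d2ZniId3d3eJmru7vMzNupiIh4hlRFeZmYiJmZh3d3iru7u7zMzMy6mHdlVTRXmqqZmqmIiIeJvczLu7zMu5mrqYdUVkZ4iIiImYd3iIib3bu7u7y5iIh4mXZlVmeHZmdmd3d3d4m8y5mJq7qYiJh3d2d1V3hmVVZmd4mpiJrLmIiIiZiIiYd3Znd1VXZVVVaJmau7qrzJiYiIiIiImHd3d3dlM2VVVWeYiImru8yomYiIiIiZmHd3d3ZUIlVVVWiXeJmaqrqYmYiIiJqpiId3d2VCIlVVVniHm8u6qZmJqYiImquYiIh3dlQiQ1VVZ3h3rMzcy6mauZmaqrqIh3h3ZUMkQ1VWeIh3rLvN3dy7uqu6q6mId3dmVUI0VGZmeJh3jMu8zN3du8y6qYiHd2ZVRDJFVHZniYh3esy7u8zd3dy5iHd3ZmVEMyNERHeImHd3eLy6q7vM3e2piHdmVVVDMzNERHd4h3d3iby6qrzM3d2piHd2VVQ0REM0RHd3d3eIm93KmszN3cupiIh2ZURVVEQzRHZnd3iavN7bqqqr3bqYiId2ZURWVURDRHd3iaqavM3duYmazKmYh4d2ZUVmZVRDNIeJvMu7u8zduYiKy5mYh3dmZUZmZVRDM5mbzczMzd3cupiKypmId2ZVVFZlVURERKqbzN3t3dy6qpibuYiHZlVVVmdlRERERLuqu83d3LqZmYiKqph2VVVWZndkREREVLupqrvNy6mYh3eKupdmZlVWZ3dURVVVVKqqqqu8y6mId3eKqHZniHZnd3ZUVnZmVaqruqvMuql3d4ial3ZpqpiId2VEaId2Vbu8u7u7mZh3eJmYd2Z6qYd2VVVFeHdlVLzMu8upmId3iId2ZmeblmVWZlVmh2VVVcy7vLqZmHd3dmZmZniqdlZ4h3iYdlVWZcu7zLqqmId3d3d4iJmoZWeaqJq4ZVVmZbu8zLu6mId3iImZiJmGVniZqrunVVZ3ZczMy7qqmYd4dmZ3d3dlZ4mJq7qGVWd3ZczMuqqpmIeHZmZmZmZmeYiIm6l3Znd3Zd3MqZqZmHeHZmZmZmZWiIiImqh4d3d3Zd3MqZmZmHiHZmZnZmZniIiIiZiKiHd2Zd3MuZmYiIiHZmZ4h2Z4iIiIiIiaqYd2Zu3cqZmYiIeHZmeJmIiIiIiIiIm8zLqHdg=="/>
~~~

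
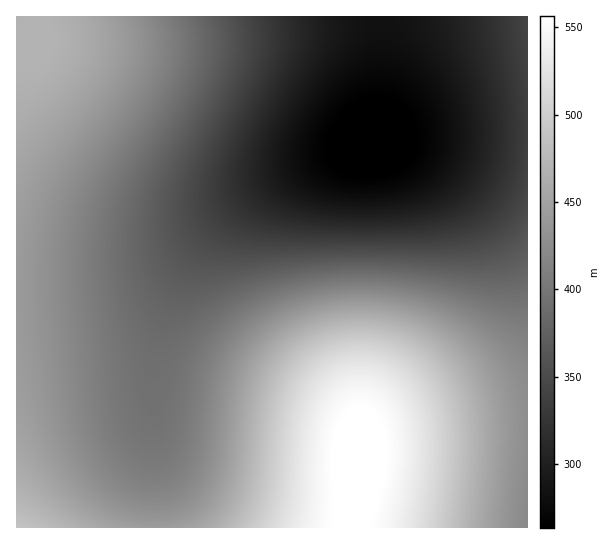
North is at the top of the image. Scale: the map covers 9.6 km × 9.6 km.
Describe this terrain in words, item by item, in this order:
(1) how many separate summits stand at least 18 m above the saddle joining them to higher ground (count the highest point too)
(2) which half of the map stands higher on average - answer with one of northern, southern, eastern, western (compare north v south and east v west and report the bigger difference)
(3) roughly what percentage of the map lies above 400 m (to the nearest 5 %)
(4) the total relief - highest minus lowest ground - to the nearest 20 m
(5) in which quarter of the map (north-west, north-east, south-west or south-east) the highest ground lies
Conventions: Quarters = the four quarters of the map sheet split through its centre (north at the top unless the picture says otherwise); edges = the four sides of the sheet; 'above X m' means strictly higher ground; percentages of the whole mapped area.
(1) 3 summits rise at least 18 m above their surroundings.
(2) On average the southern half of the map is the higher ground.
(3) About 55 % of the map lies above 400 m.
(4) From the lowest to the highest ground is roughly 300 m.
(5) The highest point lies in the south-east quarter of the map.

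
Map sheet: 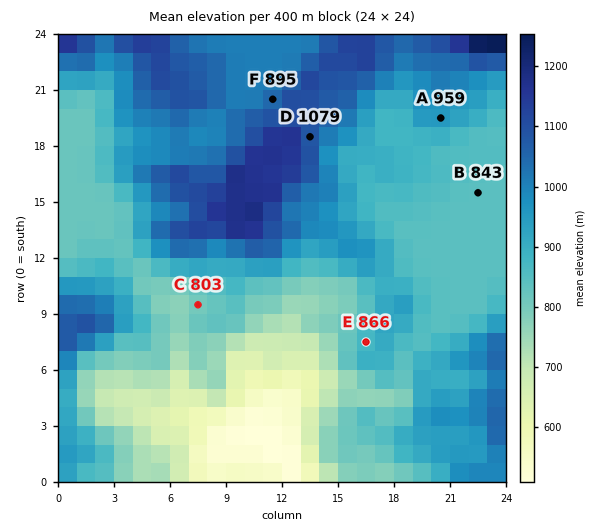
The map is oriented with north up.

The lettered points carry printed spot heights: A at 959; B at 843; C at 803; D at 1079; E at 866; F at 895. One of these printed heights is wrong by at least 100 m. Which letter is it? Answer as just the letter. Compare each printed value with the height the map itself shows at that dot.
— F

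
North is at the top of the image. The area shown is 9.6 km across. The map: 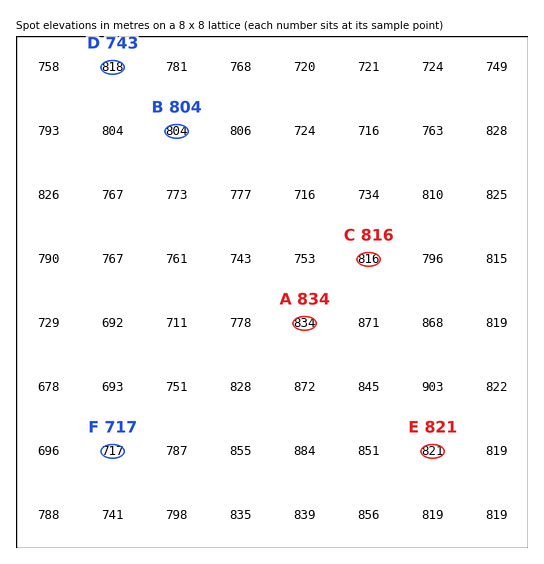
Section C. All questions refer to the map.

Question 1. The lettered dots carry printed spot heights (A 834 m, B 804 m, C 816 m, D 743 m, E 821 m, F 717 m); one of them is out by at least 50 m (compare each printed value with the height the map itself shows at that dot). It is D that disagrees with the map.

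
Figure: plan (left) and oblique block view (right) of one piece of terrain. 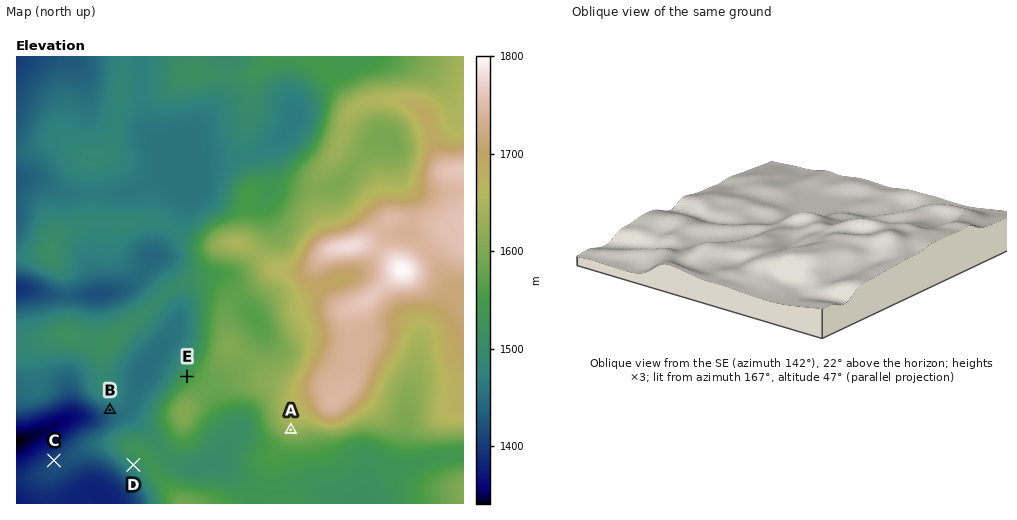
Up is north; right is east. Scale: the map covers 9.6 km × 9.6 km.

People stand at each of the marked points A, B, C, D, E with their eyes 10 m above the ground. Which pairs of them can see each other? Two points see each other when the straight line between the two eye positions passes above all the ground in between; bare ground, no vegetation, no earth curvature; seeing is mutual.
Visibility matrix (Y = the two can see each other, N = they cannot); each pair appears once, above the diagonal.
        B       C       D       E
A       N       N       N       N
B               Y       N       Y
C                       Y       Y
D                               N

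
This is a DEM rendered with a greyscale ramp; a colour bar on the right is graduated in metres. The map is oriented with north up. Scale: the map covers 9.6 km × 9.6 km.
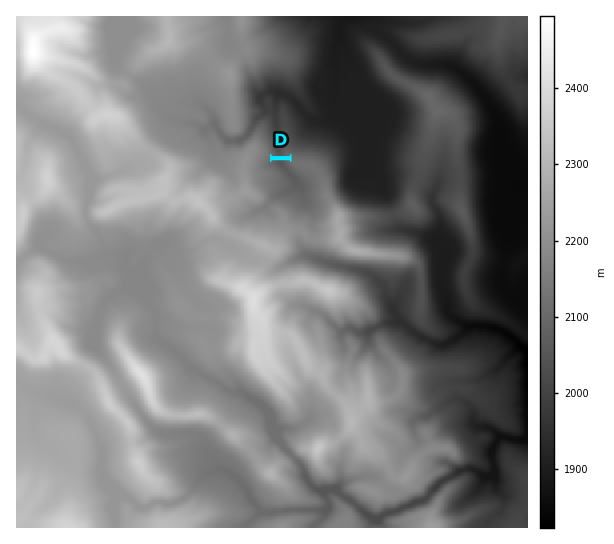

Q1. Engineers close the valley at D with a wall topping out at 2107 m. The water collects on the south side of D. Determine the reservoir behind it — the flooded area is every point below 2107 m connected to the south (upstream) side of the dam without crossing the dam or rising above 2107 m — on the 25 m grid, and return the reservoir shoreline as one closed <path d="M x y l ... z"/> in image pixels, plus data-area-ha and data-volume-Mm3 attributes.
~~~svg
<path d="M289 160l-18 0-2 2 0 3 11 9 3 9-7 12 2 2 11 0 5 3 7 7 6 1 5-3 0-6-1-1 1-15-6-8-12-7-5-8z" data-area-ha="41" data-volume-Mm3="7.71"/>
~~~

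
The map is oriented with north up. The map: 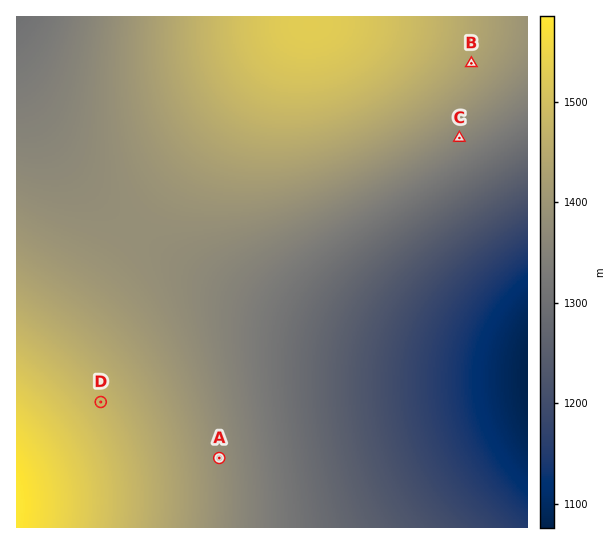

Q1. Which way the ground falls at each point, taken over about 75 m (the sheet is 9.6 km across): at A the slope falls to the E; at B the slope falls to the SE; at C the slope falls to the SE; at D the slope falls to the NE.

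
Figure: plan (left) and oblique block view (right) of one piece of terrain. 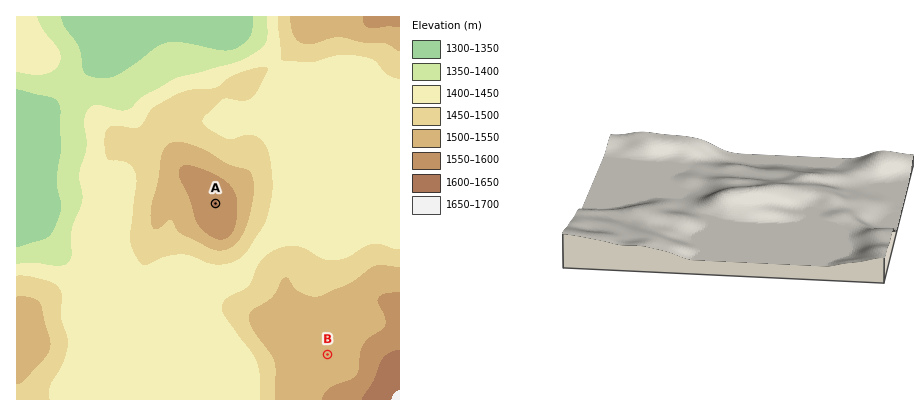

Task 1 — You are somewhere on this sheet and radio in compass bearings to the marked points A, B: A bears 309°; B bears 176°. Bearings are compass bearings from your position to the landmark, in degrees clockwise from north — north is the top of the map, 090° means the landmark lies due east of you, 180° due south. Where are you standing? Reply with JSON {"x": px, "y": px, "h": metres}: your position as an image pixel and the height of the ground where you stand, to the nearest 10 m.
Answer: {"x": 323, "y": 291, "h": 1500}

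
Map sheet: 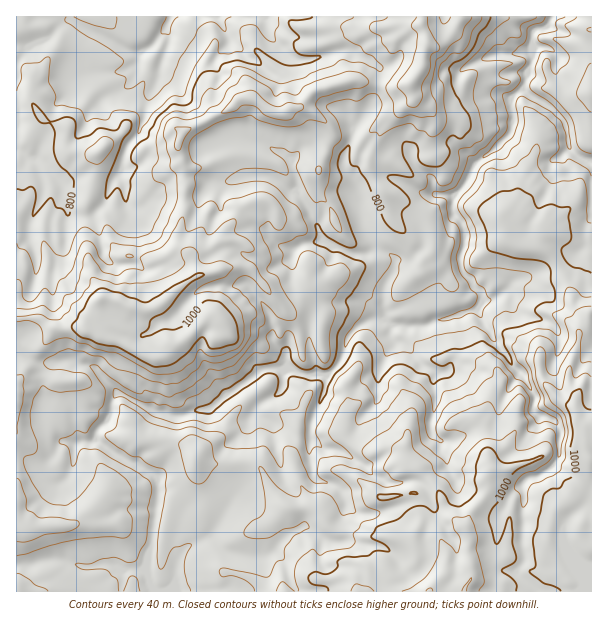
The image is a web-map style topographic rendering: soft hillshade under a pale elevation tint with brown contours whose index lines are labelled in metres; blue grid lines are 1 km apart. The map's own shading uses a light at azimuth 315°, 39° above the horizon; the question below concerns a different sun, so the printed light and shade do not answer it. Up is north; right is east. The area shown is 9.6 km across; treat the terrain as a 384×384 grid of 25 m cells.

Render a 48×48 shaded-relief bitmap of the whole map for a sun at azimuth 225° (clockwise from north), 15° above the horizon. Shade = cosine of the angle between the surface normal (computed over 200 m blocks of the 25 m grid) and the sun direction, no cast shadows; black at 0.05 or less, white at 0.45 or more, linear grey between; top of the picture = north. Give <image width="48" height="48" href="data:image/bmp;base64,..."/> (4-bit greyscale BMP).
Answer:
<image width="48" height="48" href="data:image/bmp;base64,Qk32BAAAAAAAAHYAAAAoAAAAMAAAADAAAAABAAQAAAAAAIAEAAATCwAAEwsAABAAAAAAAAAAAAAAABEREQAiIiIAMzMzAERERABVVVUAZmZmAHd3dwCIiIgAmZmZAKqqqgC7u7sAzMzMAN3d3QDu7u4A////ADVWZnd3aJmqqZmIarmZdnd3Z3ZVVXmZiFVmZ3d3eImqmHd3i5eIdnZ4iHdDZ4mYeIiIiIiZiImZdmeImWZ2VmeZh3Y0d4mHiaqquqq5iJiId5mZmGVVaIqoh3dFdomHm6qru7u4Z5iYiaqZmGiImqmHd5hFdomIqYeIiZmFV5iZiZmJmJp3iHZ3aKY2doqJmGREV3dlV5mYiIiamJdFiqmGeGRWdnqZhzM0Z4dlV5mZiIipVnQ43aeHdjZ3ZHqYdiJWeIdlRpqpiImmRkN92Ed3c0ipZYhndxR3eJcyOLu5iJmEZjjMY3qYUnzJZohniEd2eYMUnLy4d3dUdFp0SsqFI5unRoeJuYdmdzKMy6uWREQ1c1Zou5hiBJqEJGZYymVWd2rLl3ZiIzRFZGrLmIdRGKl0RkM520R4mJmpUhIQFFVXhnuoZnhRS6l1ZjI9+0V4mHelACUzRmZ4hXiXZnhSWZh2dhPf5zWJmGdjWcp3h2eHZnioVWhhN2ZmdCr/hDaaqWSM3tupiId2eFeoQ2lQJlZ2Yi/4ZUaZhSf93+uYmph1ZkiXM3cgNmiHQJ93ZUZ2RH7u/9qIzJd3iZuWU2QSeZqXBP1XY3iHi///+6mL/JiovbtlYkRHmIhyHfhWYqqq3//beIeM63Zmy7c2UkV3ZmVAnaUmhqq73rmHd2aLuCJI2pY2U0d2ZUU1t1IqqIhmmYiJh3eKgwJayIdVVXmYh3ZJdVach0M1mJiXZ3eIQAFbhodUV5upmYd5d5mZhkRYiZYyRnd2IBOoRodVZ5qYiZZ5mJiaYkZ4imEDRmZ2ZVmSN4d3ZomZmWOrmZm6QzaHmkBFV3eHdngyR4ZlRniZlzfaq7zHRTaHmSKHeIhlVVVDWGMzNWiZlkrLzd2mVjd2mCd0RohlVWYzaEJXVYuphUjN3Ll2dlh2hjYyR4dVZ2M3mFfISLuYdCntuHd3ZHd2dlVFeahlZlV6hUuiSbp4Yh38l3dlVGd2iIZnmahkZneYMntRarh3MG/admZlVGdnmnZ4malkVlZiBLkzjLdjE6uXZlVWVGdnqXZpqstkVVUxSsc1rZVVaaeYZVVWRHZ5qoZpq8t2d3Znm7c2u2eHvGeYVWRFQ2abu5d5u8tVeImYipQ3yohoyEaFRmVUM3m7qZZoquo1eIh3iYVouYZ6p0eFaHZTbJqphmQ3jOlYiIiJqoh3mYecp4p2eKdEv6qYVEJWbMdXmqrN26pVmZrOuIdEWLcl3Lp1MzVjWXInmr39qZUmmbztlVMjObMb7LhDNGZDV1JYiquVVVSKqs7aQjIzOVOvzJdDV3ZmZ2apeIYRJXiru83HISREaGzru5dEd3d3d3m5Z3ICRVZ4ZpulMDRWhnyomYZWeId2aIqoZzAlRVREJJqXIVZVRIqHmXZneIdmd3mXdCVzWIh1asy4VodVZXh5uoh3d2Z4h4mYZIlFq6mazMu6dYdWh3msqYh2ZniZh3mYV6ZIupmbq6mpRHVXmHqZqnd1aJmIh2iGWIRZyoiZmpmpNYdmh4daqg=="/>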